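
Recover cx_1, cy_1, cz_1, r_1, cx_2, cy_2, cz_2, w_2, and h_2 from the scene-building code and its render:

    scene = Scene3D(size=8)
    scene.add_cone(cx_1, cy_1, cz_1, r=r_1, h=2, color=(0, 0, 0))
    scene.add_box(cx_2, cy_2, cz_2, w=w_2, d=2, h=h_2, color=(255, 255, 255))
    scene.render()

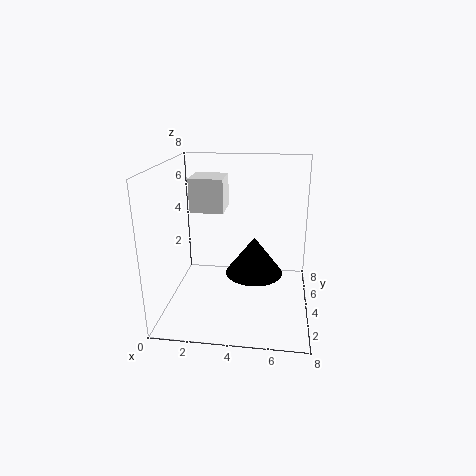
cx_1 = 5
cy_1 = 3
cz_1 = 2.5
r_1 = 1.5
cx_2 = 1
cy_2 = 5
cz_2 = 5
w_2 = 2
h_2 = 2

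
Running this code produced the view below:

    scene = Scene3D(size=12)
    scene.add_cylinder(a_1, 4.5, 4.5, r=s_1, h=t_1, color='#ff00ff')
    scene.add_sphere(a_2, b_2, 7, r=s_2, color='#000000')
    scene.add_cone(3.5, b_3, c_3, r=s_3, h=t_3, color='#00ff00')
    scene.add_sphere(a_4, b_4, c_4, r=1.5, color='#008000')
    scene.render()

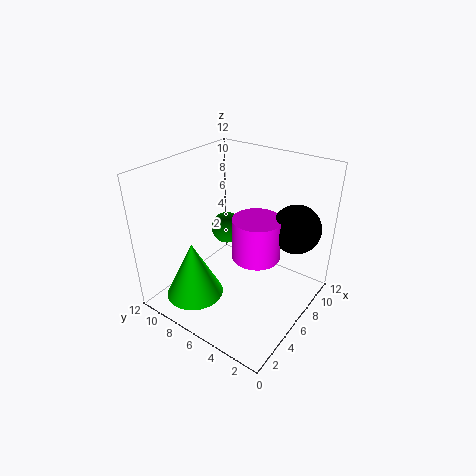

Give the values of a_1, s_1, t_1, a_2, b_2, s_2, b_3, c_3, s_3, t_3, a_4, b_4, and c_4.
a_1 = 6.5; s_1 = 2; t_1 = 3.5; a_2 = 8.5; b_2 = 2; s_2 = 2; b_3 = 9; c_3 = 0.5; s_3 = 2.5; t_3 = 5; a_4 = 9; b_4 = 9.5; c_4 = 4.5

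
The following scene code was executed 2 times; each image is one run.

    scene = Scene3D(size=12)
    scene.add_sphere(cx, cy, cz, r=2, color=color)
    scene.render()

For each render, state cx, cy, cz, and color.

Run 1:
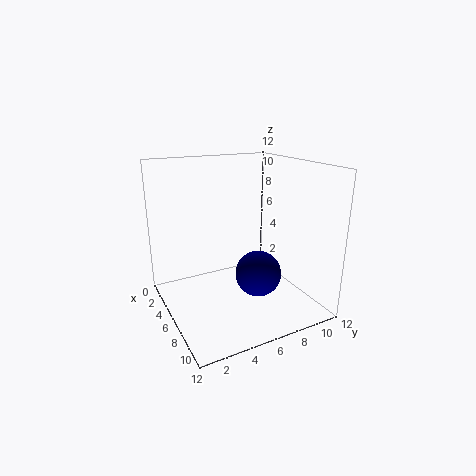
cx = 6.5
cy = 7.75
cz = 2.5
color = 'navy'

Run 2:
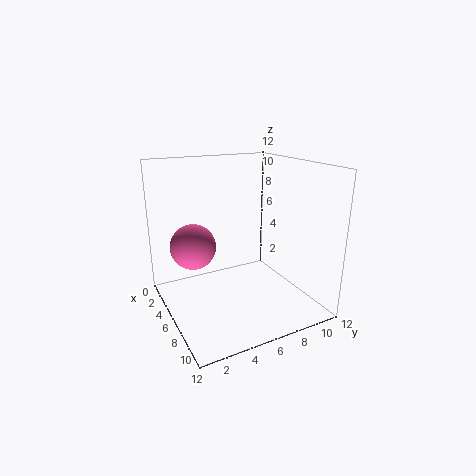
cx = 3.25
cy = 3
cz = 4.75
color = 'hotpink'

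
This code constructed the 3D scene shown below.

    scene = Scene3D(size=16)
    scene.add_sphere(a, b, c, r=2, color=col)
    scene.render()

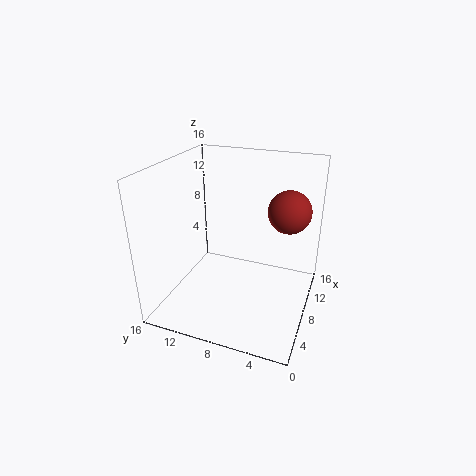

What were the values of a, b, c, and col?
a = 5.5, b = 2, c = 13, col = 'brown'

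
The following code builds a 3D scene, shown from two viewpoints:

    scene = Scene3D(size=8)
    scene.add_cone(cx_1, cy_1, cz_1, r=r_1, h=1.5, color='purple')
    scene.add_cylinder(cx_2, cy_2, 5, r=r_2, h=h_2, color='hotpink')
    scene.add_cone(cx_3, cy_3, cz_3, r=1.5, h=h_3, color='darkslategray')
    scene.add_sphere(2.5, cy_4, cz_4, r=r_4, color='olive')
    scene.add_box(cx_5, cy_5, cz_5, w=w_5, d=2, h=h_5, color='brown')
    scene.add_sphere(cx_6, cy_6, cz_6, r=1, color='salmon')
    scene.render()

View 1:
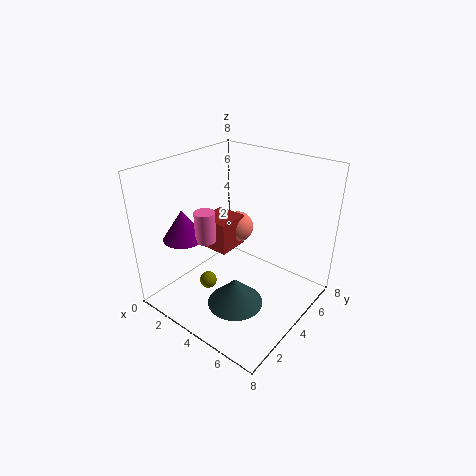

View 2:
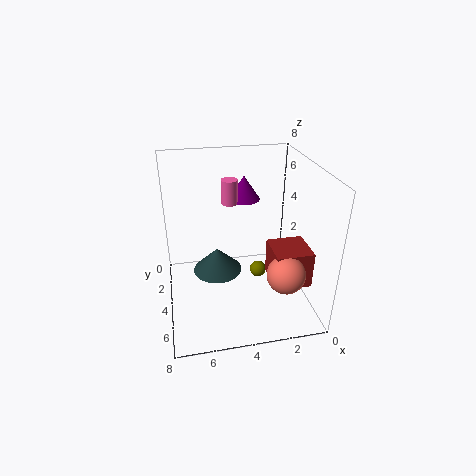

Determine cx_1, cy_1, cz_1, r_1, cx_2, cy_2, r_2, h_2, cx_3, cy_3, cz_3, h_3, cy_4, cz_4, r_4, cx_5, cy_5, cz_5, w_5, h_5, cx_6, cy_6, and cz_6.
cx_1 = 3, cy_1 = 1, cz_1 = 5, r_1 = 1, cx_2 = 4, cy_2 = 1.5, r_2 = 0.5, h_2 = 1.5, cx_3 = 5, cy_3 = 2.5, cz_3 = 1, h_3 = 1.5, cy_4 = 3, cz_4 = 1, r_4 = 0.5, cx_5 = 0.5, cy_5 = 4.5, cz_5 = 2, w_5 = 2, h_5 = 2, cx_6 = 2, cy_6 = 6.5, cz_6 = 3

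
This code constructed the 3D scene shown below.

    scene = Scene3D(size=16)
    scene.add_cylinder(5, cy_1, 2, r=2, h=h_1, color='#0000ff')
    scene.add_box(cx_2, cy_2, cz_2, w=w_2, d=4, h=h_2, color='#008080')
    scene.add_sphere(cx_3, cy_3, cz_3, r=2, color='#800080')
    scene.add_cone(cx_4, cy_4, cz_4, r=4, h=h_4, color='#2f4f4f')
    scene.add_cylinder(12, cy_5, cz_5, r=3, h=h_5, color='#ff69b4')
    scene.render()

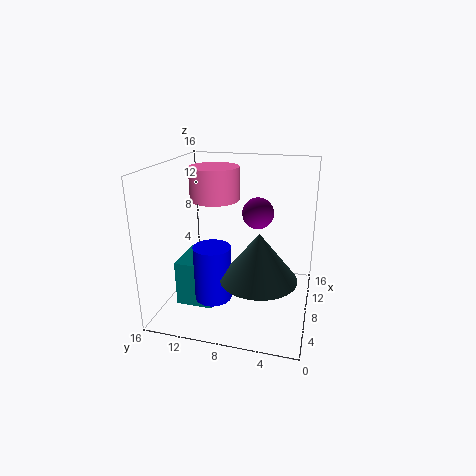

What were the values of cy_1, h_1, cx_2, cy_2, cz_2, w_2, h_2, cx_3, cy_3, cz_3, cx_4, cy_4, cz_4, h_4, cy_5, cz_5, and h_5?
cy_1 = 10
h_1 = 6
cx_2 = 4
cy_2 = 10
cz_2 = 1
w_2 = 5
h_2 = 5
cx_3 = 14
cy_3 = 7
cz_3 = 9
cx_4 = 5
cy_4 = 5
cz_4 = 5
h_4 = 5
cy_5 = 12
cz_5 = 11
h_5 = 4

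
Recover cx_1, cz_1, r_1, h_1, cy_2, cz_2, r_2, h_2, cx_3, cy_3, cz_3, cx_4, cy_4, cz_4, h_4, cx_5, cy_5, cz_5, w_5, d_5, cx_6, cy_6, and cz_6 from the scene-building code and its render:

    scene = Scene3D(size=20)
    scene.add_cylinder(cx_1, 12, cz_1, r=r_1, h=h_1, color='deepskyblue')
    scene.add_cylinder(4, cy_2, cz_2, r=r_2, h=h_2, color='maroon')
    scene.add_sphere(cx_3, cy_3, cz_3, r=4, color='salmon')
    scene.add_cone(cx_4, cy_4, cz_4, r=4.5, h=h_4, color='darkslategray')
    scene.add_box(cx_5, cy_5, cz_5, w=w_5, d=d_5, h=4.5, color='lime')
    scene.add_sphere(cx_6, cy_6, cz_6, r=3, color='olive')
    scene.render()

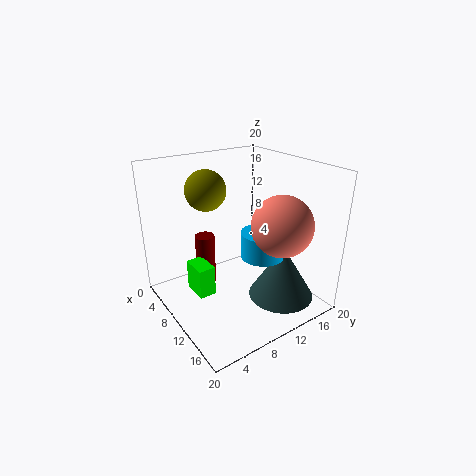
cx_1 = 13; cz_1 = 8; r_1 = 3; h_1 = 3.5; cy_2 = 8; cz_2 = 0.5; r_2 = 1.5; h_2 = 8; cx_3 = 15.5; cy_3 = 13; cz_3 = 13; cx_4 = 15; cy_4 = 14; cz_4 = 2; h_4 = 7.5; cx_5 = 4.5; cy_5 = 4.5; cz_5 = 1; w_5 = 4; d_5 = 2.5; cx_6 = 4; cy_6 = 8.5; cz_6 = 15.5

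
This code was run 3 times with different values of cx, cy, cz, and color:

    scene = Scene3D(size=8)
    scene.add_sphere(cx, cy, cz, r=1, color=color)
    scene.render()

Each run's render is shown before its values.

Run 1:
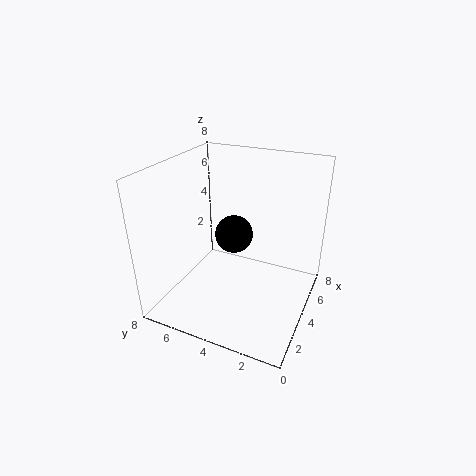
cx = 3.5; cy = 4; cz = 4.5; color = 'black'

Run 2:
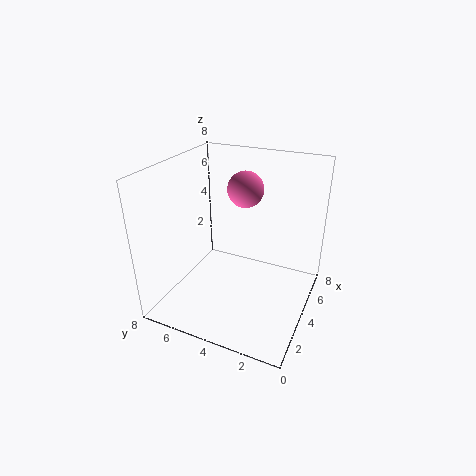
cx = 5; cy = 4; cz = 6.5; color = 'hotpink'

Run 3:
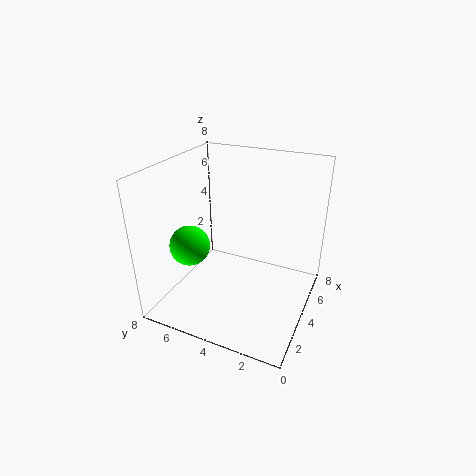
cx = 1.5; cy = 5.5; cz = 4.5; color = 'lime'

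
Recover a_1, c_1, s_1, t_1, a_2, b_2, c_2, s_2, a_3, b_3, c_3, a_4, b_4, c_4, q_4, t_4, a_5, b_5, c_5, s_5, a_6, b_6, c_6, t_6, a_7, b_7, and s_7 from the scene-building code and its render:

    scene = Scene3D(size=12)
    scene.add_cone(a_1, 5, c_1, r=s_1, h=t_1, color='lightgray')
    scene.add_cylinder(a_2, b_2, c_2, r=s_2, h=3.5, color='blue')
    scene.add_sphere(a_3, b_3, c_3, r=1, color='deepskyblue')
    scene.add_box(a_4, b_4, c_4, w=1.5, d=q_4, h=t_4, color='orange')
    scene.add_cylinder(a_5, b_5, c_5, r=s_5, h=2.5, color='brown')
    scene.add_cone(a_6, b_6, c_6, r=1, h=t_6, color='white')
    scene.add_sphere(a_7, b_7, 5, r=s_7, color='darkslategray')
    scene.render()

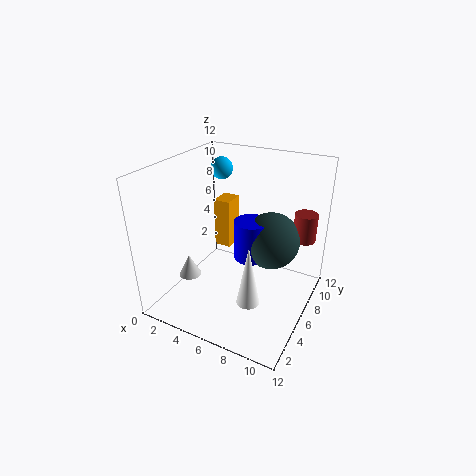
a_1 = 1.5; c_1 = 1.5; s_1 = 1; t_1 = 2; a_2 = 6.5; b_2 = 7.5; c_2 = 3.5; s_2 = 1.5; a_3 = 2.5; b_3 = 9.5; c_3 = 10.5; a_4 = 2.5; b_4 = 8; c_4 = 3.5; q_4 = 2; t_4 = 4.5; a_5 = 10.5; b_5 = 10; c_5 = 5; s_5 = 1; a_6 = 7.5; b_6 = 5; c_6 = 0.5; t_6 = 5.5; a_7 = 8; b_7 = 8.5; s_7 = 2.5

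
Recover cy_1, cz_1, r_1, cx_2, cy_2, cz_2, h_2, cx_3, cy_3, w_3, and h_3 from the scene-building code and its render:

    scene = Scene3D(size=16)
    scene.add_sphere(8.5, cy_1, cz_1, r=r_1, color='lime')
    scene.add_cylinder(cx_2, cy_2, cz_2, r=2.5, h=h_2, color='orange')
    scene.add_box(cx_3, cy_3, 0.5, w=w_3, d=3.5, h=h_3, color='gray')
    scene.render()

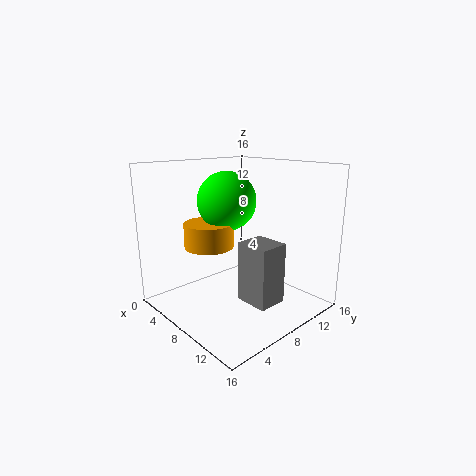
cy_1 = 6, cz_1 = 12.5, r_1 = 3, cx_2 = 8, cy_2 = 4, cz_2 = 8, h_2 = 2.5, cx_3 = 8, cy_3 = 8, w_3 = 4, h_3 = 7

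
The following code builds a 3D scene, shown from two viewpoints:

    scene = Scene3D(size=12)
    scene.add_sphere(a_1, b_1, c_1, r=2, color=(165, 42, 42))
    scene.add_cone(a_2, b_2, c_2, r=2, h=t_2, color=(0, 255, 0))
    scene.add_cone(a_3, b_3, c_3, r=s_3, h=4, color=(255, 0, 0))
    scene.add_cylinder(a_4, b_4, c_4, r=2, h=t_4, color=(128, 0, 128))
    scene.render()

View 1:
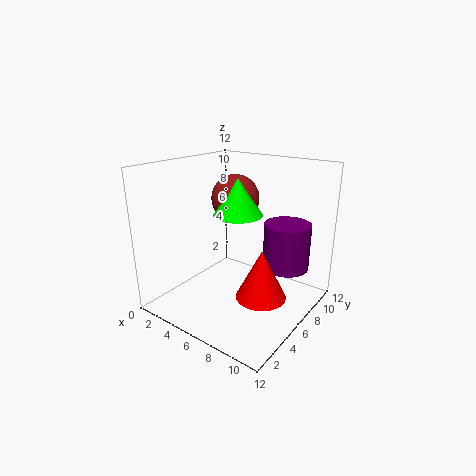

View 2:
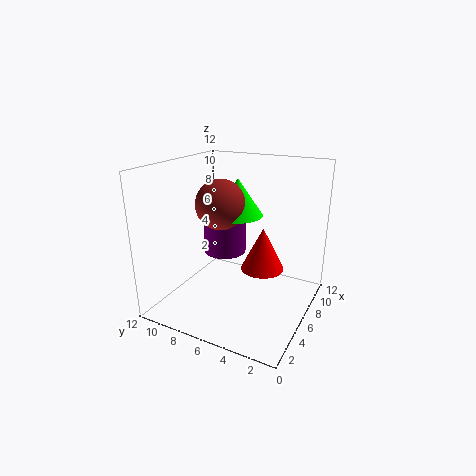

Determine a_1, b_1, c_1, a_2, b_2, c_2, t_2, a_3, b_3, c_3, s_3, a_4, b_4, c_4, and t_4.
a_1 = 5; b_1 = 7; c_1 = 9; a_2 = 6; b_2 = 6; c_2 = 8; t_2 = 3; a_3 = 9; b_3 = 5; c_3 = 2; s_3 = 2; a_4 = 9; b_4 = 9; c_4 = 3; t_4 = 4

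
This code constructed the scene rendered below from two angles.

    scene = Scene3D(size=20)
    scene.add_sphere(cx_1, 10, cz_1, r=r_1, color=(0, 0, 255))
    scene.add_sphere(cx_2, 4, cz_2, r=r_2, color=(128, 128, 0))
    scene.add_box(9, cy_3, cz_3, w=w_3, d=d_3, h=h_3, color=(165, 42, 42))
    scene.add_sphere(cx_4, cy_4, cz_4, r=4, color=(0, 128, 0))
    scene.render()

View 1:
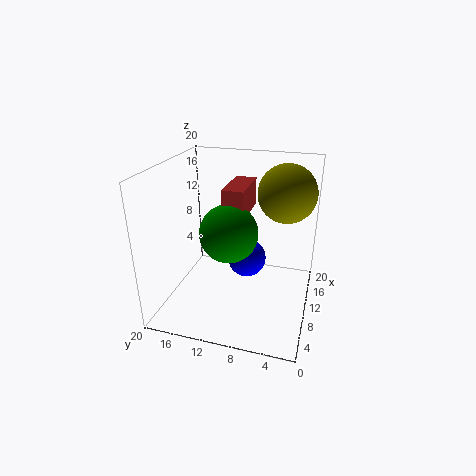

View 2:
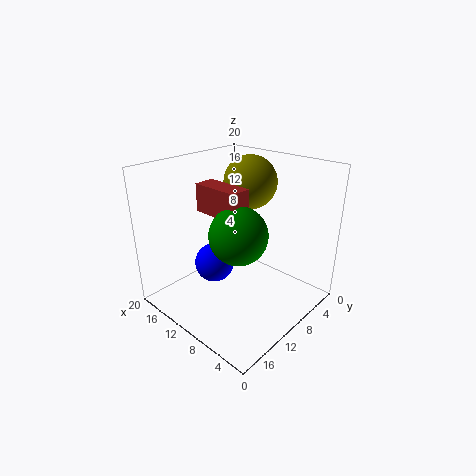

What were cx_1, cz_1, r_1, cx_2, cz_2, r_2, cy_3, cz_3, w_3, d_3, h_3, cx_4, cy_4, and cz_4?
cx_1 = 15; cz_1 = 4; r_1 = 3; cx_2 = 13; cz_2 = 16; r_2 = 4; cy_3 = 9; cz_3 = 13; w_3 = 7; d_3 = 3; h_3 = 4; cx_4 = 9; cy_4 = 11; cz_4 = 11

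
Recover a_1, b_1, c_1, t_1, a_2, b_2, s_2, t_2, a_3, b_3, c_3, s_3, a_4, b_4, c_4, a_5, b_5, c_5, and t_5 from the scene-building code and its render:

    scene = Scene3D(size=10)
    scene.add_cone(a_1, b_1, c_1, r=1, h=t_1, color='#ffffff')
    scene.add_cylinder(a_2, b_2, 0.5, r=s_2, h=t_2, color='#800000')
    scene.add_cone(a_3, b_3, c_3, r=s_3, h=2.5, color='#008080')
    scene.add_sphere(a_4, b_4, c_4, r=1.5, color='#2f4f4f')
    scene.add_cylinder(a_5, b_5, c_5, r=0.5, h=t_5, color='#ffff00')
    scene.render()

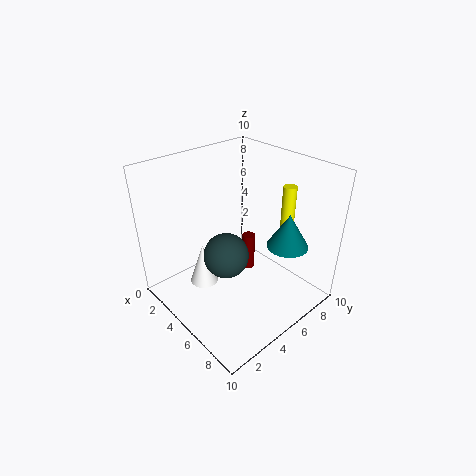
a_1 = 3.5; b_1 = 3; c_1 = 1.5; t_1 = 3; a_2 = 3.5; b_2 = 7.5; s_2 = 0.5; t_2 = 3; a_3 = 7; b_3 = 8; c_3 = 4; s_3 = 1.5; a_4 = 5.5; b_4 = 3.5; c_4 = 4.5; a_5 = 6; b_5 = 9; c_5 = 4; t_5 = 4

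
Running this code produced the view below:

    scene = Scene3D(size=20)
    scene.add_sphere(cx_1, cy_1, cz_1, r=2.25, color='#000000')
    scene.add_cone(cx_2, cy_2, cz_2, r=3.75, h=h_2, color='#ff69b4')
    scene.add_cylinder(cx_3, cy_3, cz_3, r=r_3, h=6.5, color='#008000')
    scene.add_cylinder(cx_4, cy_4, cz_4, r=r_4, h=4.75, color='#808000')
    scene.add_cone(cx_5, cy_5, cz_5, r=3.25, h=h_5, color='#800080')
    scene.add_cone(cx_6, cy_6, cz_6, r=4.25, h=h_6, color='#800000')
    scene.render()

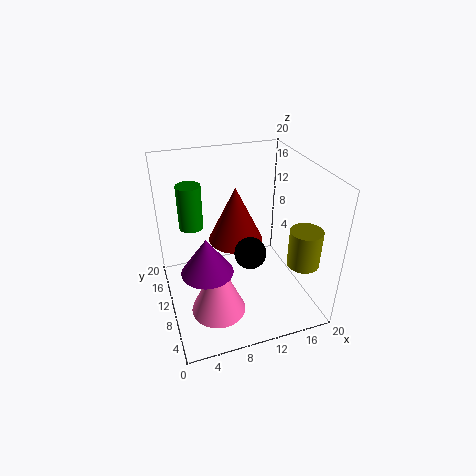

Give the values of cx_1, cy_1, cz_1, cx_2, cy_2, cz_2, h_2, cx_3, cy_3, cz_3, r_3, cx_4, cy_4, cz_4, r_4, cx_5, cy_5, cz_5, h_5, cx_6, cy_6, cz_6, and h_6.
cx_1 = 11.5
cy_1 = 9
cz_1 = 7.75
cx_2 = 6
cy_2 = 6.75
cz_2 = 1
h_2 = 8.75
cx_3 = 4.5
cy_3 = 15
cz_3 = 10
r_3 = 1.75
cx_4 = 16
cy_4 = 2.5
cz_4 = 9.5
r_4 = 2
cx_5 = 4.5
cy_5 = 5.75
cz_5 = 8.75
h_5 = 4.75
cx_6 = 11.5
cy_6 = 15.5
cz_6 = 6.25
h_6 = 8.75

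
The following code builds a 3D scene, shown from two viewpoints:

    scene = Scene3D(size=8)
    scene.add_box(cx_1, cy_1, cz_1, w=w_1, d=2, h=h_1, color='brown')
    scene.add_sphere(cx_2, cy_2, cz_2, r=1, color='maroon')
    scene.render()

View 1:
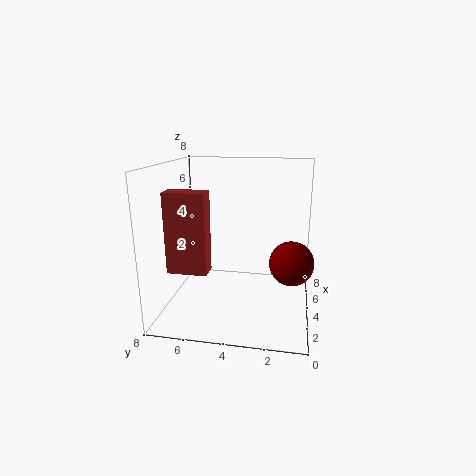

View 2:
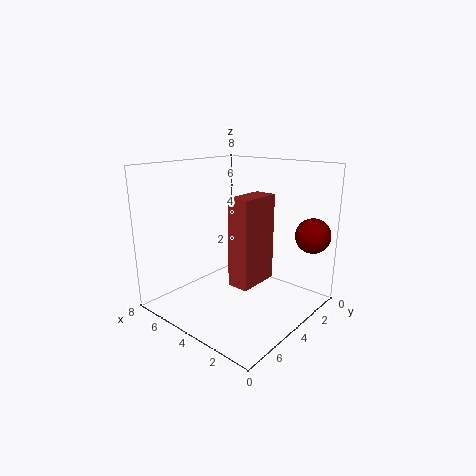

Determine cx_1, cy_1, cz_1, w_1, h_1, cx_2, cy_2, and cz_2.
cx_1 = 1; cy_1 = 5; cz_1 = 3; w_1 = 1; h_1 = 4; cx_2 = 1; cy_2 = 1; cz_2 = 4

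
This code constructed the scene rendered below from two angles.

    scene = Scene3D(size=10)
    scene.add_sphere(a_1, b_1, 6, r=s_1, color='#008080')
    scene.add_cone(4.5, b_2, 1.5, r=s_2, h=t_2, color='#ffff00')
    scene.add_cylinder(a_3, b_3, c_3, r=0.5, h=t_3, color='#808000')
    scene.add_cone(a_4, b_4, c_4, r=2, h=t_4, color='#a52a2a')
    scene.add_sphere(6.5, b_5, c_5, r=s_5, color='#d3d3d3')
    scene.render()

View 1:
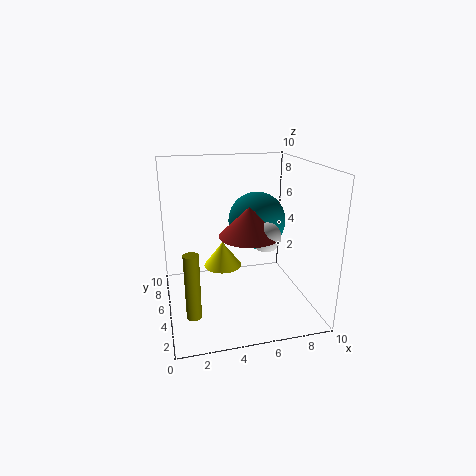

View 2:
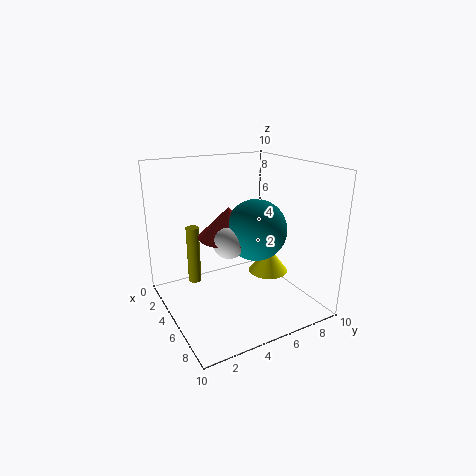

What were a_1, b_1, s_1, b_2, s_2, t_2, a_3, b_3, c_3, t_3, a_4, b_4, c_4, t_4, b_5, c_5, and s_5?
a_1 = 6.5; b_1 = 5.5; s_1 = 2; b_2 = 8; s_2 = 1.5; t_2 = 2; a_3 = 1.5; b_3 = 3; c_3 = 0.5; t_3 = 4.5; a_4 = 5.5; b_4 = 4; c_4 = 5.5; t_4 = 2; b_5 = 3.5; c_5 = 5.5; s_5 = 1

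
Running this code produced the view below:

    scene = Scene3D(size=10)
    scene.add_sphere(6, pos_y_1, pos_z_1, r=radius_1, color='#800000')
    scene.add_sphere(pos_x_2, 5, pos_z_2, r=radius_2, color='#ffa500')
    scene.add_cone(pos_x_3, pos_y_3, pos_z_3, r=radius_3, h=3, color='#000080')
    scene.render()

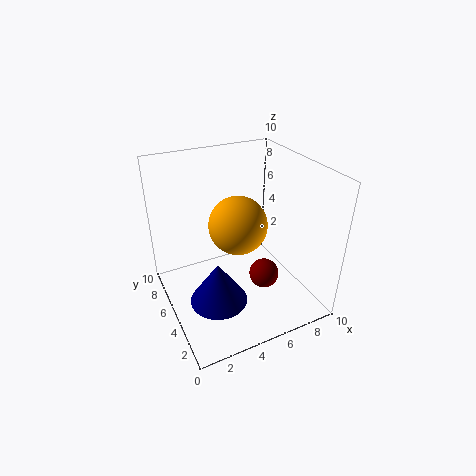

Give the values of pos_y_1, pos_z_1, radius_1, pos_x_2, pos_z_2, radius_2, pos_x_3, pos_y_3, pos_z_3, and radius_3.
pos_y_1 = 3
pos_z_1 = 3
radius_1 = 1
pos_x_2 = 5
pos_z_2 = 6
radius_2 = 2
pos_x_3 = 3
pos_y_3 = 4
pos_z_3 = 1
radius_3 = 2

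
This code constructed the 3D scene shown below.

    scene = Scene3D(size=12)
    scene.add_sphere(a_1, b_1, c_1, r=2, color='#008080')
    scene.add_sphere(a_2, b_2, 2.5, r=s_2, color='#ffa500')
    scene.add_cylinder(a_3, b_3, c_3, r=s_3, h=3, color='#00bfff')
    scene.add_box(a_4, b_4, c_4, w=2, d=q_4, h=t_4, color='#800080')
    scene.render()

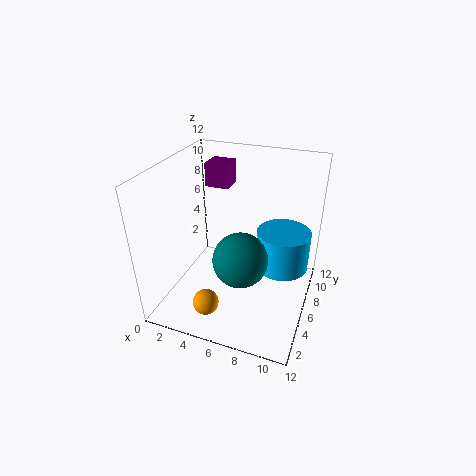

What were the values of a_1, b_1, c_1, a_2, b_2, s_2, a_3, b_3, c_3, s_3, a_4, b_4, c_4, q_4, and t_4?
a_1 = 7.5, b_1 = 2.5, c_1 = 6.5, a_2 = 5, b_2 = 1.5, s_2 = 1, a_3 = 10, b_3 = 5, c_3 = 5, s_3 = 2, a_4 = 2.5, b_4 = 7.5, c_4 = 9.5, q_4 = 2, t_4 = 2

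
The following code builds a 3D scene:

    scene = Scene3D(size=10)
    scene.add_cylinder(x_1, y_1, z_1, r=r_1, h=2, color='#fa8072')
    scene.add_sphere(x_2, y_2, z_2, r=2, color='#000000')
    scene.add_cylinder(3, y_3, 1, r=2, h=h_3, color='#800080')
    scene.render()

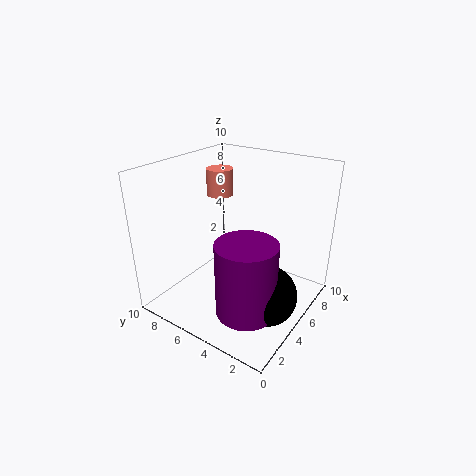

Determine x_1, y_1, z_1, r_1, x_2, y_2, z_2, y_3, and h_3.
x_1 = 7, y_1 = 8, z_1 = 7, r_1 = 1, x_2 = 4, y_2 = 2, z_2 = 2, y_3 = 3, h_3 = 5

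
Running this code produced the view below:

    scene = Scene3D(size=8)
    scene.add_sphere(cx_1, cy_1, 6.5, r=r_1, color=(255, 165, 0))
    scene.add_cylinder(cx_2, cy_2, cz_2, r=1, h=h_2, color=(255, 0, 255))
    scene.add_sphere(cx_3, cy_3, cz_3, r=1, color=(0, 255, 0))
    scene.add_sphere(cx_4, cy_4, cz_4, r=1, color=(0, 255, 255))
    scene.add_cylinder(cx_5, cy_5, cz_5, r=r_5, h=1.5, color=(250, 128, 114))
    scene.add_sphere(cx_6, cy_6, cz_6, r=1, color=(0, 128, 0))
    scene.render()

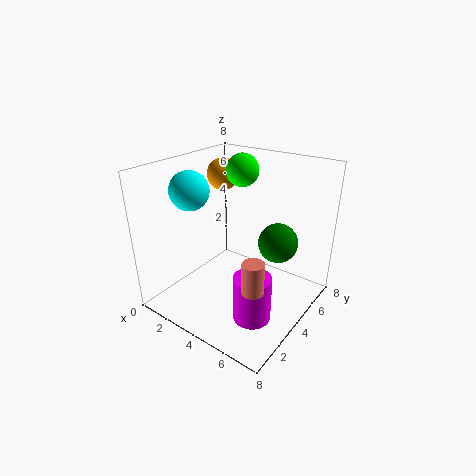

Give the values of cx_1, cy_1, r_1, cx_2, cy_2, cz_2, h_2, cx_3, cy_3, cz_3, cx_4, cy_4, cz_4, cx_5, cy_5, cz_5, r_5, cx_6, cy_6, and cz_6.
cx_1 = 1
cy_1 = 6.5
r_1 = 1
cx_2 = 6
cy_2 = 2.5
cz_2 = 0.5
h_2 = 2.5
cx_3 = 2.5
cy_3 = 6.5
cz_3 = 7
cx_4 = 2.5
cy_4 = 2
cz_4 = 7
cx_5 = 7
cy_5 = 1
cz_5 = 3.5
r_5 = 0.5
cx_6 = 6.5
cy_6 = 4
cz_6 = 4.5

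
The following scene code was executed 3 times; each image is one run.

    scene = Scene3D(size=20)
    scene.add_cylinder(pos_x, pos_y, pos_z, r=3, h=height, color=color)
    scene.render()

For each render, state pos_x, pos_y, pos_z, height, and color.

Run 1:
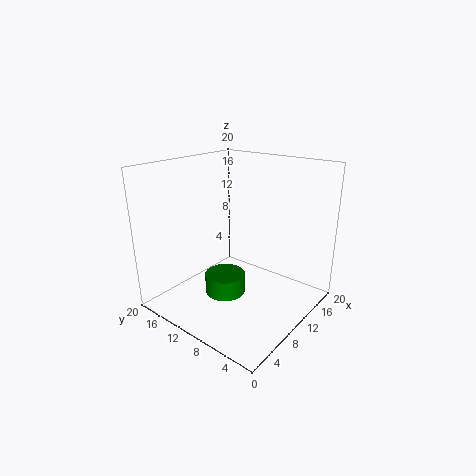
pos_x = 10, pos_y = 12.5, pos_z = 0.5, height = 3, color = 'green'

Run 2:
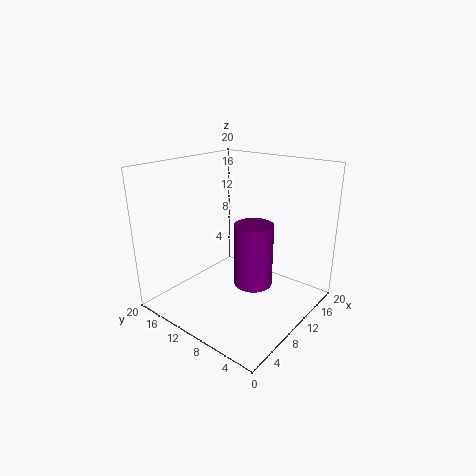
pos_x = 14.5, pos_y = 10.5, pos_z = 0.5, height = 10, color = 'purple'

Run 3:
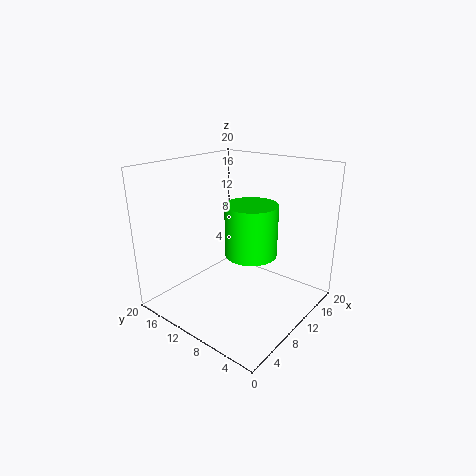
pos_x = 5.5, pos_y = 4.5, pos_z = 11, height = 6, color = 'lime'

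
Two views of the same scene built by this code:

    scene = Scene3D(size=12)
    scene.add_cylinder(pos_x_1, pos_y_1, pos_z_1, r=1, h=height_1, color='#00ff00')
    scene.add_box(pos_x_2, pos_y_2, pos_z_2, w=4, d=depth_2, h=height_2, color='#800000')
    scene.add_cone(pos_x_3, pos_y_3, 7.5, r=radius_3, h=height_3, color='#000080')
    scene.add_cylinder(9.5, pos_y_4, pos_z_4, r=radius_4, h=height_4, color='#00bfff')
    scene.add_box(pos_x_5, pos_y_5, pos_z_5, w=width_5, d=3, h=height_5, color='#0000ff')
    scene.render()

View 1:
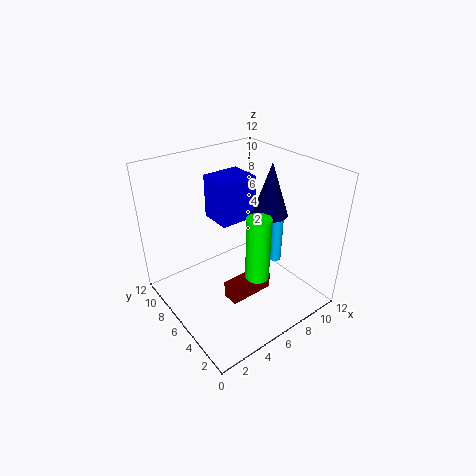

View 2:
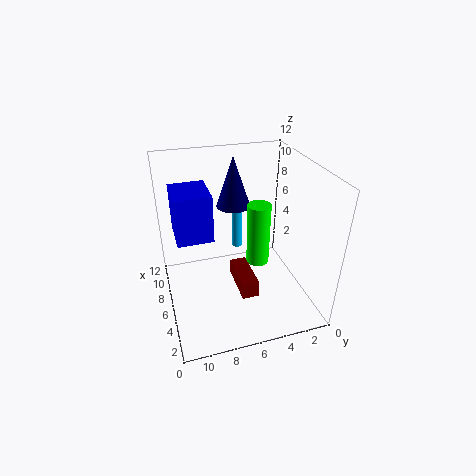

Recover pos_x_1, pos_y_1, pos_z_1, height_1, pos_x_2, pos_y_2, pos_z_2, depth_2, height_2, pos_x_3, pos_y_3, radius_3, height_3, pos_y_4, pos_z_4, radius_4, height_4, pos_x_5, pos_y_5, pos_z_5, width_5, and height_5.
pos_x_1 = 6.5
pos_y_1 = 4
pos_z_1 = 3
height_1 = 5.5
pos_x_2 = 4.5
pos_y_2 = 4.5
pos_z_2 = 0.5
depth_2 = 1.5
height_2 = 1.5
pos_x_3 = 9
pos_y_3 = 5.5
radius_3 = 1.5
height_3 = 4.5
pos_y_4 = 5
pos_z_4 = 3
radius_4 = 0.5
height_4 = 5.5
pos_x_5 = 6
pos_y_5 = 8
pos_z_5 = 6
width_5 = 3.5
height_5 = 4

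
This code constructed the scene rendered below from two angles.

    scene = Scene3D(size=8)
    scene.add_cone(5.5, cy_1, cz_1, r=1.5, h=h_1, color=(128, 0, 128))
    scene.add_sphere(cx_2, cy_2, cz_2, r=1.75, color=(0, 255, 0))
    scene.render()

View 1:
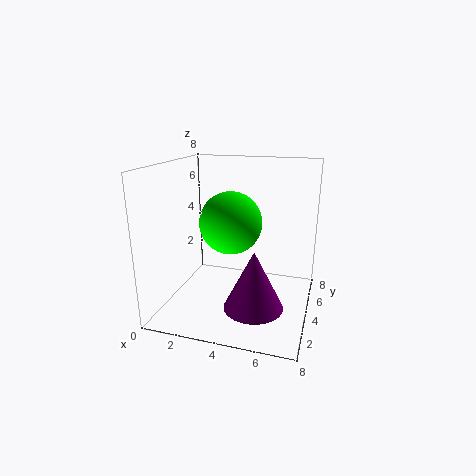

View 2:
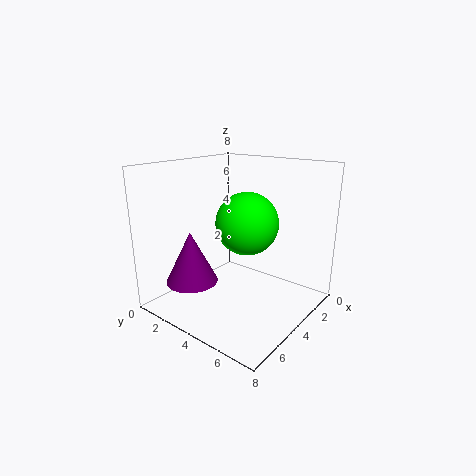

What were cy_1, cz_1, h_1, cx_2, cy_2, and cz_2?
cy_1 = 1.75, cz_1 = 1.25, h_1 = 3, cx_2 = 3.5, cy_2 = 4.25, cz_2 = 4.75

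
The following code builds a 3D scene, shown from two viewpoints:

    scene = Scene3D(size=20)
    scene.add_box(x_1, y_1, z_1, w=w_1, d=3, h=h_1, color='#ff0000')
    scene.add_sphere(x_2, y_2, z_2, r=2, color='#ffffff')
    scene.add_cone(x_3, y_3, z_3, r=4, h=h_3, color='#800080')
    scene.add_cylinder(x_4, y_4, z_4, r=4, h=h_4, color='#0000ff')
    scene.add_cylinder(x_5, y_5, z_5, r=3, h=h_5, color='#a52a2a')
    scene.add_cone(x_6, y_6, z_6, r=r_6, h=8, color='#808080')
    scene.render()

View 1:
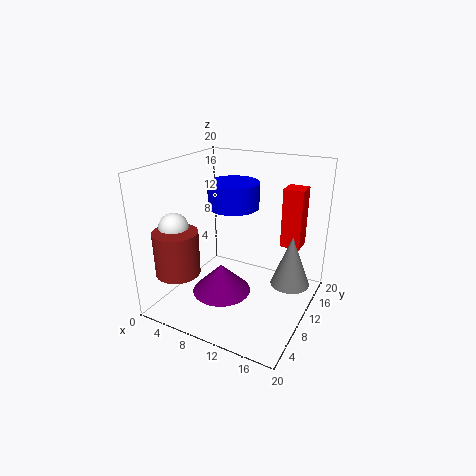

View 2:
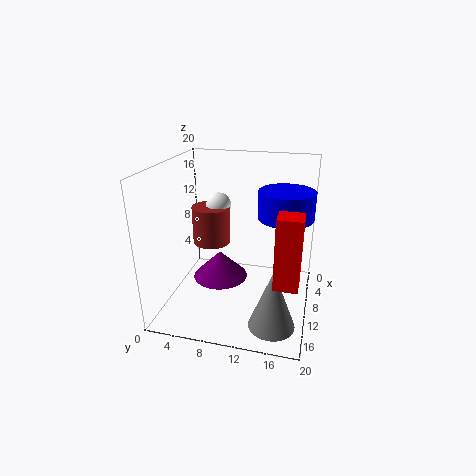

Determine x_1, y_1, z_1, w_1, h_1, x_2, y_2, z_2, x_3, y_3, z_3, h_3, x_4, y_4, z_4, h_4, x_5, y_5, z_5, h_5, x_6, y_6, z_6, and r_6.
x_1 = 14
y_1 = 16
z_1 = 7
w_1 = 3
h_1 = 9
x_2 = 3
y_2 = 5
z_2 = 12
x_3 = 9
y_3 = 7
z_3 = 3
h_3 = 4
x_4 = 6
y_4 = 16
z_4 = 12
h_4 = 4
x_5 = 4
y_5 = 4
z_5 = 6
h_5 = 6
x_6 = 16
y_6 = 16
z_6 = 1
r_6 = 3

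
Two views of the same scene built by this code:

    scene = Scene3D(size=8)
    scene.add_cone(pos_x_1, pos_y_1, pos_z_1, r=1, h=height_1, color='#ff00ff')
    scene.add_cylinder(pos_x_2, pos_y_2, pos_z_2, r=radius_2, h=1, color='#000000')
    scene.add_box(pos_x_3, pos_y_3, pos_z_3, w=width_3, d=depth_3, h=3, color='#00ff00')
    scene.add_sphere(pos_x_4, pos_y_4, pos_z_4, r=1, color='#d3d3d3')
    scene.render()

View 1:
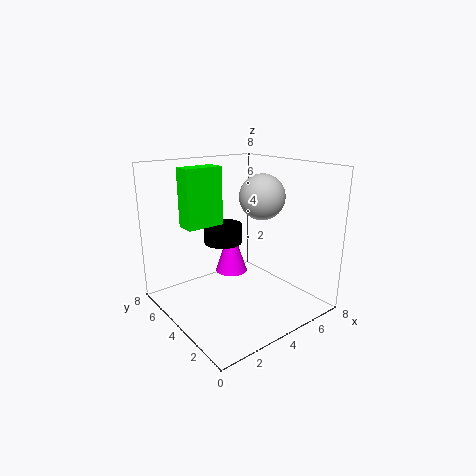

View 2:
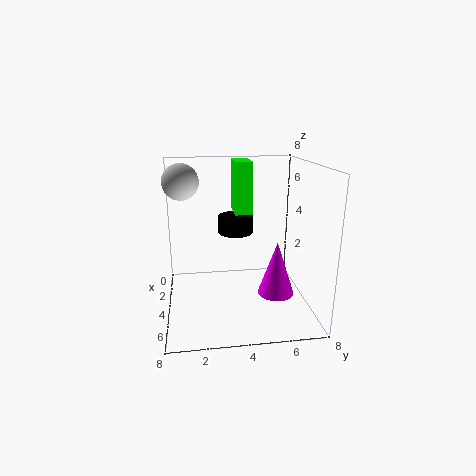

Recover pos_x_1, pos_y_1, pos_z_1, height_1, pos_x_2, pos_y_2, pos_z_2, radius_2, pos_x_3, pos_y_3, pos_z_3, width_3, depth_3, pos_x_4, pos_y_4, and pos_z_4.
pos_x_1 = 5
pos_y_1 = 6
pos_z_1 = 1
height_1 = 3
pos_x_2 = 3
pos_y_2 = 4
pos_z_2 = 4
radius_2 = 1
pos_x_3 = 1
pos_y_3 = 4
pos_z_3 = 5
width_3 = 2
depth_3 = 1
pos_x_4 = 3
pos_y_4 = 1
pos_z_4 = 7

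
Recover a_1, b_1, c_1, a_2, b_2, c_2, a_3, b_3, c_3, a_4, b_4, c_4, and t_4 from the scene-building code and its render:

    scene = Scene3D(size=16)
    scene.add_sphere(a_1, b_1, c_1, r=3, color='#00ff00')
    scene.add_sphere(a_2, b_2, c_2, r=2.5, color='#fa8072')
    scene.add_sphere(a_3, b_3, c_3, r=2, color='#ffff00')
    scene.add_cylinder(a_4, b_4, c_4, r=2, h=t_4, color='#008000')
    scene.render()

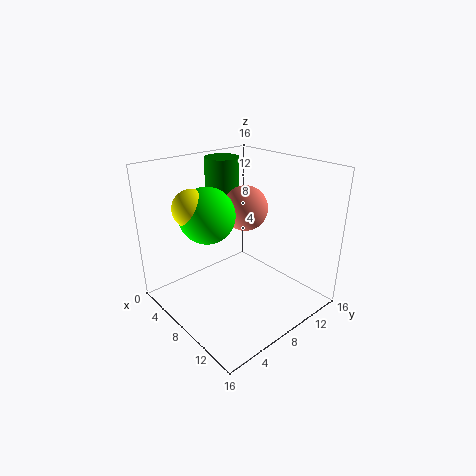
a_1 = 6.5, b_1 = 5, c_1 = 11, a_2 = 7.5, b_2 = 9.5, c_2 = 11, a_3 = 6, b_3 = 3.5, c_3 = 12, a_4 = 3.5, b_4 = 9.5, c_4 = 9, t_4 = 7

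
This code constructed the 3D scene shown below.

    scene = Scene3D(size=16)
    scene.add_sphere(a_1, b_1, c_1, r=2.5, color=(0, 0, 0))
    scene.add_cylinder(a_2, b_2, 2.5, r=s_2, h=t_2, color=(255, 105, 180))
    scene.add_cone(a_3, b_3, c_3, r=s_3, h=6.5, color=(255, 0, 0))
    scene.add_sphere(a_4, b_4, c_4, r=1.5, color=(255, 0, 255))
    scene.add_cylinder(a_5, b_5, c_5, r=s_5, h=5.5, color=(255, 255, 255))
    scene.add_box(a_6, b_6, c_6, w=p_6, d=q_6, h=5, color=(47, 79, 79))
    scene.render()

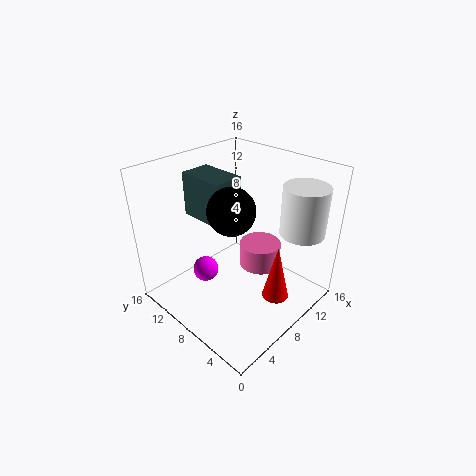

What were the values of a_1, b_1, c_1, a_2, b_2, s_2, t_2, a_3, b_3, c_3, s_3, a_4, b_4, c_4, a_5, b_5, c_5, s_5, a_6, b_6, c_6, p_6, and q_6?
a_1 = 6.5, b_1 = 7.5, c_1 = 12, a_2 = 12, b_2 = 8, s_2 = 2.5, t_2 = 3, a_3 = 9.5, b_3 = 3.5, c_3 = 1.5, s_3 = 1.5, a_4 = 6, b_4 = 11.5, c_4 = 3, a_5 = 13, b_5 = 3, c_5 = 8.5, s_5 = 2.5, a_6 = 6, b_6 = 9, c_6 = 9.5, p_6 = 3.5, q_6 = 5.5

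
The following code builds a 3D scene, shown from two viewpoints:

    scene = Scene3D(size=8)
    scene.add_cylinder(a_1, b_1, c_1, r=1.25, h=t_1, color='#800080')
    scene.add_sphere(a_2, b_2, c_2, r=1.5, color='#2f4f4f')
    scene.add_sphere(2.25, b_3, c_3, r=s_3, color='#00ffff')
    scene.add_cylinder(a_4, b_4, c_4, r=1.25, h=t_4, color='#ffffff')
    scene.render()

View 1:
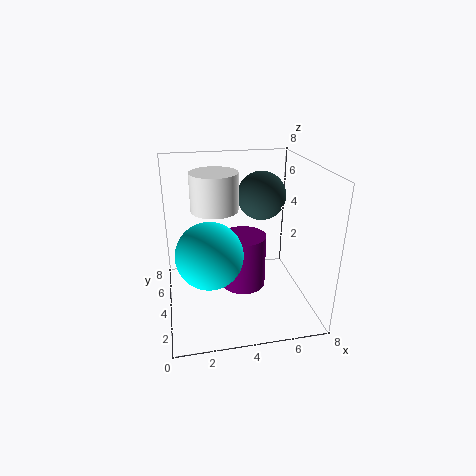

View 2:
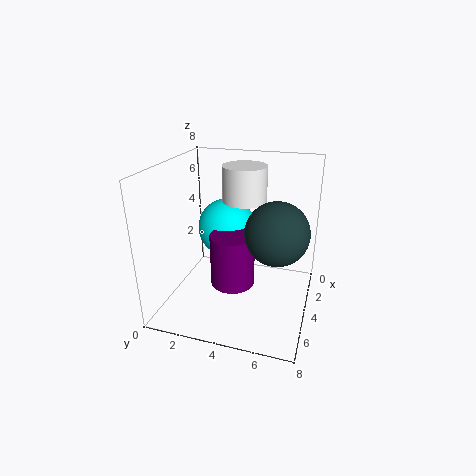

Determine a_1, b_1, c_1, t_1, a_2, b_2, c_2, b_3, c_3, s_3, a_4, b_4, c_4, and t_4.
a_1 = 4.25
b_1 = 3.75
c_1 = 1.25
t_1 = 3
a_2 = 6
b_2 = 6.5
c_2 = 5.5
b_3 = 2.75
c_3 = 3.75
s_3 = 1.75
a_4 = 2.75
b_4 = 4
c_4 = 5.75
t_4 = 2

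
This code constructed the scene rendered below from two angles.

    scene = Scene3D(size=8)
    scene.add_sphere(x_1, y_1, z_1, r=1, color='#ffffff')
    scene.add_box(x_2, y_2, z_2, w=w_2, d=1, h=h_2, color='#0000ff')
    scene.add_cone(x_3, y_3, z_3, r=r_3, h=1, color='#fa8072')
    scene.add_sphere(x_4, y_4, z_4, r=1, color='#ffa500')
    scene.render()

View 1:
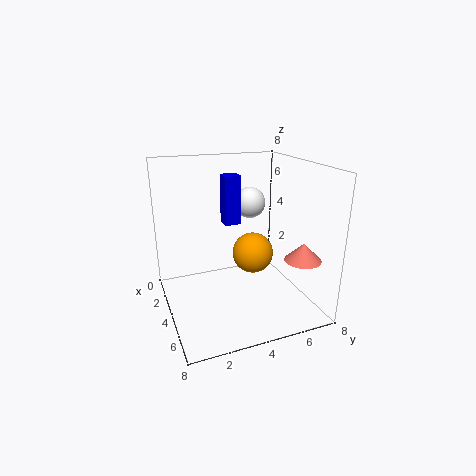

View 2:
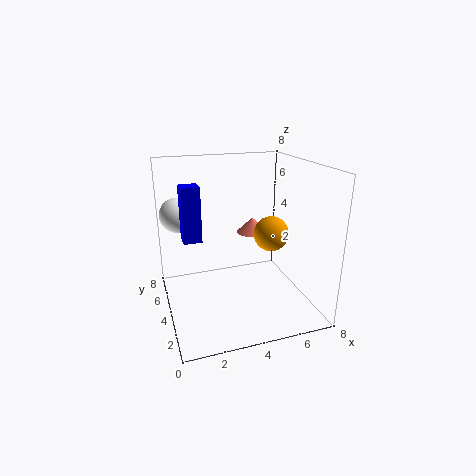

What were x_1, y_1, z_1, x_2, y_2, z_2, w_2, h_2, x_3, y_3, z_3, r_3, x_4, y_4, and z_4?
x_1 = 1; y_1 = 6; z_1 = 5; x_2 = 1; y_2 = 4; z_2 = 4; w_2 = 1; h_2 = 3; x_3 = 6; y_3 = 7; z_3 = 3; r_3 = 1; x_4 = 6; y_4 = 4; z_4 = 4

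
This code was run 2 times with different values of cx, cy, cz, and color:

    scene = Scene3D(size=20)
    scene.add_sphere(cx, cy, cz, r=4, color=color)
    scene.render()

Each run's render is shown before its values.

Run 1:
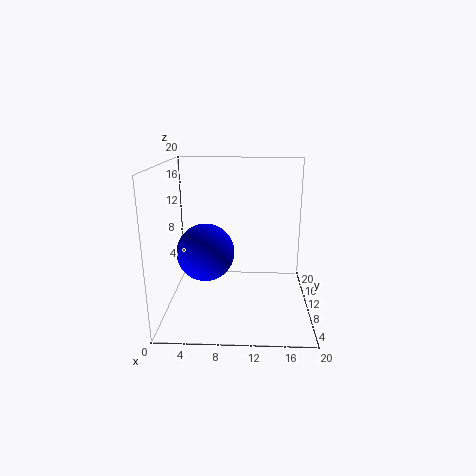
cx = 5.5, cy = 9.5, cz = 8, color = 'blue'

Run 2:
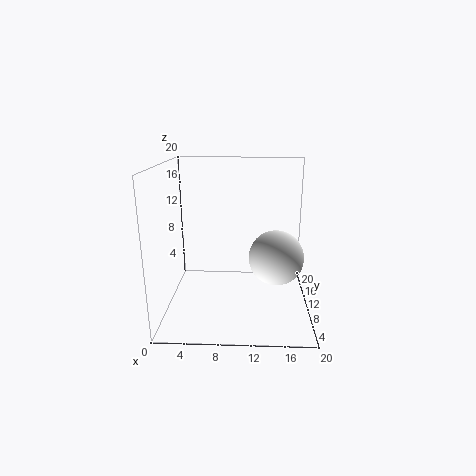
cx = 15.5, cy = 11.5, cz = 6.5, color = 'white'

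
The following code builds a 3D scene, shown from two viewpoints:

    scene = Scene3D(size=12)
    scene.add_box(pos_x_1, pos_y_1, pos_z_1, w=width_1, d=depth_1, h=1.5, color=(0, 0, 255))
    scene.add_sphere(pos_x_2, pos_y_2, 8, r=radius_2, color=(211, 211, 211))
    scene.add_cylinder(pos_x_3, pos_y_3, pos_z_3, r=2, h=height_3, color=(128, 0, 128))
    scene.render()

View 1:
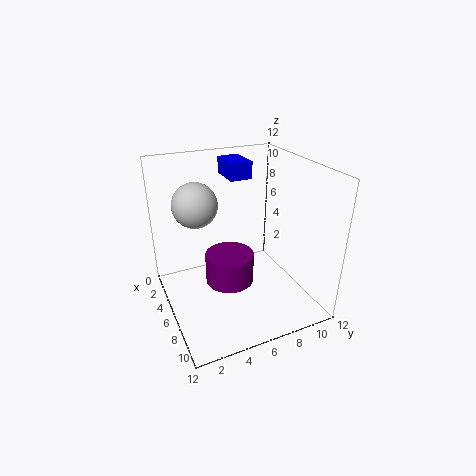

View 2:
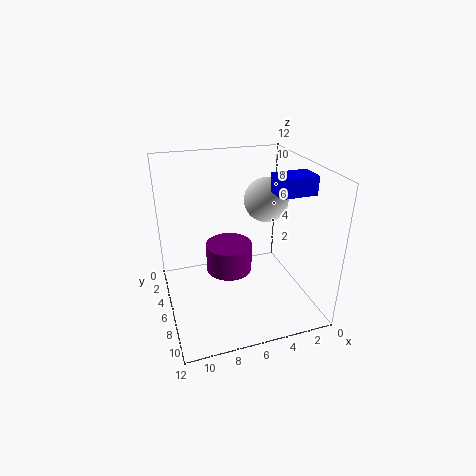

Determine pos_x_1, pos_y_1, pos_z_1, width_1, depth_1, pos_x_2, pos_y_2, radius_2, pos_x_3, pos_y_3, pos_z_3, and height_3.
pos_x_1 = 0.5; pos_y_1 = 6.5; pos_z_1 = 10; width_1 = 3; depth_1 = 2; pos_x_2 = 2.5; pos_y_2 = 3.5; radius_2 = 2; pos_x_3 = 6.5; pos_y_3 = 5; pos_z_3 = 2.5; height_3 = 2.5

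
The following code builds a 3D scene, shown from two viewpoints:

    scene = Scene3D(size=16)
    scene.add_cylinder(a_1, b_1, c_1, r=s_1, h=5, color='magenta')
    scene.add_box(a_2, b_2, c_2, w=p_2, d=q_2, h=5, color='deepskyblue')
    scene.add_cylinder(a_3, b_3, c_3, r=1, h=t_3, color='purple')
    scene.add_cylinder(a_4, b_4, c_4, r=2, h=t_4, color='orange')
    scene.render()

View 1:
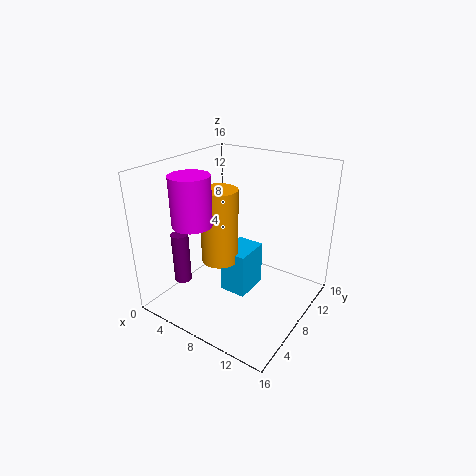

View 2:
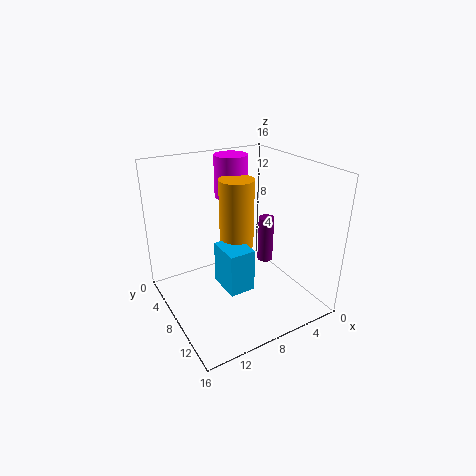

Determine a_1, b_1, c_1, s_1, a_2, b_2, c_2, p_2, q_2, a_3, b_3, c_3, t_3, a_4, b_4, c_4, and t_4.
a_1 = 6
b_1 = 3
c_1 = 11
s_1 = 2
a_2 = 7
b_2 = 6
c_2 = 2
p_2 = 3
q_2 = 4
a_3 = 2
b_3 = 5
c_3 = 2
t_3 = 6
a_4 = 7
b_4 = 6
c_4 = 6
t_4 = 8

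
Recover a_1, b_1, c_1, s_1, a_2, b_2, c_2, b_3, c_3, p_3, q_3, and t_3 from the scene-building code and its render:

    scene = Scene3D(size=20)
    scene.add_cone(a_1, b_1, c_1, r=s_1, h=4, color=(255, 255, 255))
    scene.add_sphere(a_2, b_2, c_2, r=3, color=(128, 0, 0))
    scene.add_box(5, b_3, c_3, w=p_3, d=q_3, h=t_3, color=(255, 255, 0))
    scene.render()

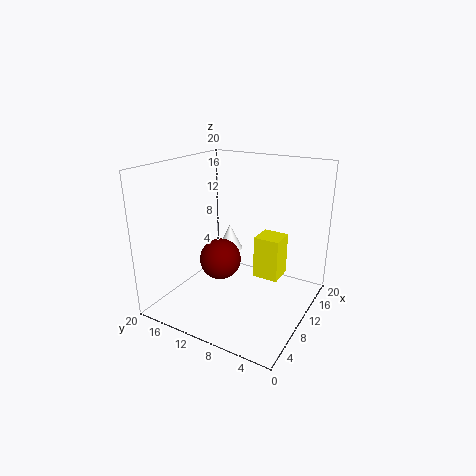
a_1 = 16
b_1 = 15
c_1 = 5
s_1 = 2
a_2 = 10
b_2 = 13
c_2 = 6
b_3 = 2
c_3 = 8
p_3 = 3
q_3 = 3
t_3 = 5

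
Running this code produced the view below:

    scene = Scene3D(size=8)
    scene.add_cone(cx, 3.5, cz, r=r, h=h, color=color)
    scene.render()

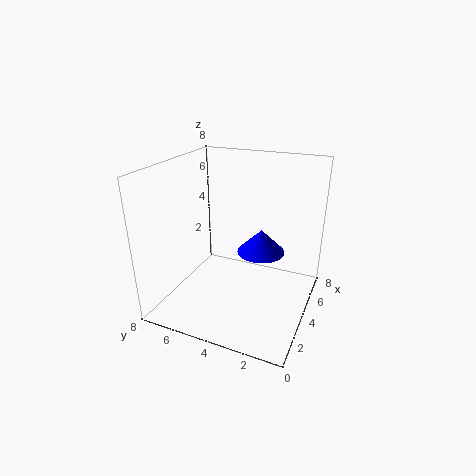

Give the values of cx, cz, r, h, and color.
cx = 6.5, cz = 2, r = 1.5, h = 1.5, color = 'blue'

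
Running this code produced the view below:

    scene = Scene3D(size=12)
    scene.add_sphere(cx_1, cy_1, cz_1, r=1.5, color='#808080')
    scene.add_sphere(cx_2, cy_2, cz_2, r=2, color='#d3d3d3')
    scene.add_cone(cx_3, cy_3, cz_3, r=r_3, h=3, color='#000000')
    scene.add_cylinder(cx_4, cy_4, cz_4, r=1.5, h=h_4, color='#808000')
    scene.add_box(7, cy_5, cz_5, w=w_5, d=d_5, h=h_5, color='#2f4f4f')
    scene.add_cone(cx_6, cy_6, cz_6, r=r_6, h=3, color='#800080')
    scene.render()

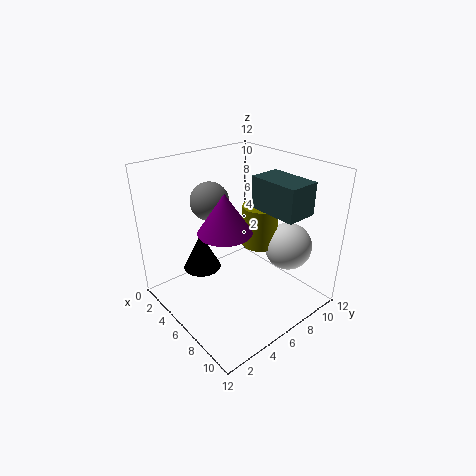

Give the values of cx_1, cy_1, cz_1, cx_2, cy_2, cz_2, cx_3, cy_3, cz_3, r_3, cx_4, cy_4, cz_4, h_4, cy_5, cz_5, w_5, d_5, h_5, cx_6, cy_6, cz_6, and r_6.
cx_1 = 5; cy_1 = 4; cz_1 = 9.5; cx_2 = 8.5; cy_2 = 9.5; cz_2 = 5; cx_3 = 5; cy_3 = 3; cz_3 = 4; r_3 = 1.5; cx_4 = 6.5; cy_4 = 8; cz_4 = 5; h_4 = 3.5; cy_5 = 6.5; cz_5 = 9; w_5 = 4; d_5 = 2.5; h_5 = 2.5; cx_6 = 7.5; cy_6 = 3.5; cz_6 = 8; r_6 = 2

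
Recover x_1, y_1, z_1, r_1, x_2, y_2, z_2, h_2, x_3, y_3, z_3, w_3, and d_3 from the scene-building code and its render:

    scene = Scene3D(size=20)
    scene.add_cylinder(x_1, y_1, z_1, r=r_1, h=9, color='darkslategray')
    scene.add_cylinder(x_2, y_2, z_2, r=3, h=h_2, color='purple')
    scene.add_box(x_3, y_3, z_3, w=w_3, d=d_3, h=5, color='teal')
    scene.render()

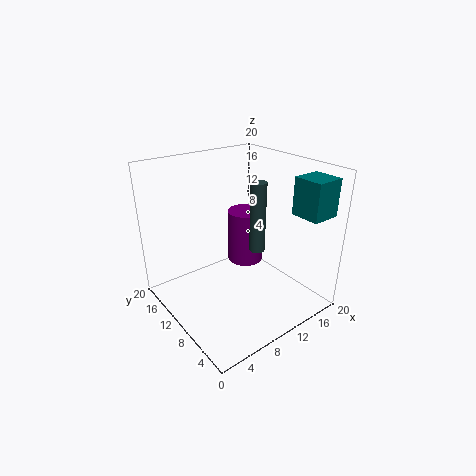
x_1 = 10, y_1 = 6, z_1 = 10, r_1 = 1, x_2 = 17, y_2 = 17, z_2 = 1, h_2 = 9, x_3 = 15, y_3 = 1, z_3 = 14, w_3 = 4, d_3 = 4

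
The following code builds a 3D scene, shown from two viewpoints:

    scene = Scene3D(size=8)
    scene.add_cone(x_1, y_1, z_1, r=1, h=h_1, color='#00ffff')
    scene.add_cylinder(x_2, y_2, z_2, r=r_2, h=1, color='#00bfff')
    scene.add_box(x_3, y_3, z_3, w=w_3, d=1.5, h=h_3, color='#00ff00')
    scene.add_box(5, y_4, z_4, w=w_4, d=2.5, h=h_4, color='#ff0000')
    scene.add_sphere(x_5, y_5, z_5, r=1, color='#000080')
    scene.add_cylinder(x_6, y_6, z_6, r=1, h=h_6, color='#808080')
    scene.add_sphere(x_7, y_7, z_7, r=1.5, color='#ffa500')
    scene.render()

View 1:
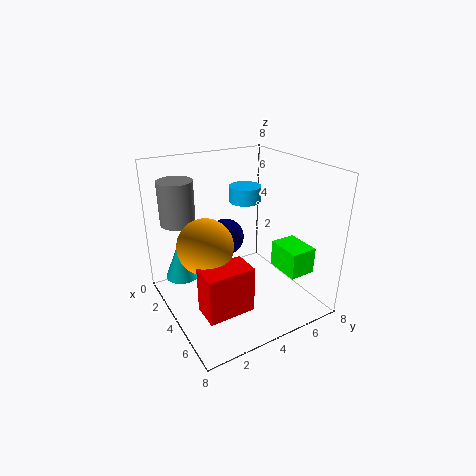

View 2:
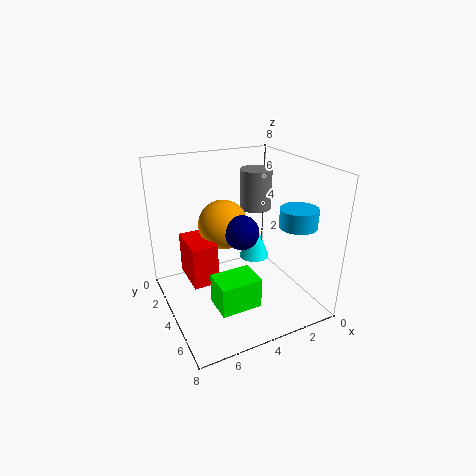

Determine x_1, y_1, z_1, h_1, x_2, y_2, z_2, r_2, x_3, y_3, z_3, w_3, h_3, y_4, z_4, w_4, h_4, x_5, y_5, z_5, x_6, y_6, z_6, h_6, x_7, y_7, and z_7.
x_1 = 1.5, y_1 = 1.5, z_1 = 1, h_1 = 2.5, x_2 = 1.5, y_2 = 6, z_2 = 5, r_2 = 1, x_3 = 4.5, y_3 = 6, z_3 = 2, w_3 = 2, h_3 = 1.5, y_4 = 1, z_4 = 1, w_4 = 1.5, h_4 = 2.5, x_5 = 3.5, y_5 = 3.5, z_5 = 4, x_6 = 1.5, y_6 = 1.5, z_6 = 4.5, h_6 = 2.5, x_7 = 4, y_7 = 2, z_7 = 4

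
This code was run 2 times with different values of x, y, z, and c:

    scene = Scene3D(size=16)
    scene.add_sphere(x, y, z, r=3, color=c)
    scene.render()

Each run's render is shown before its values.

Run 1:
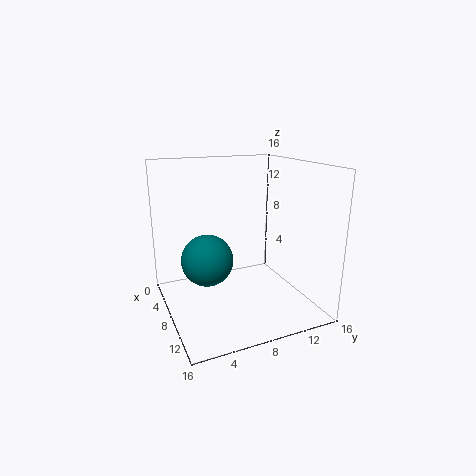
x = 6, y = 5, z = 5, c = 'teal'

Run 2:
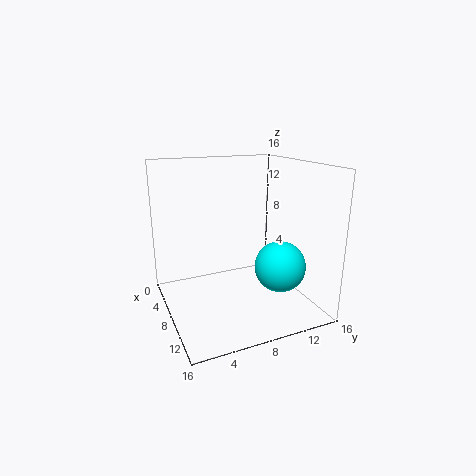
x = 9, y = 13, z = 4, c = 'cyan'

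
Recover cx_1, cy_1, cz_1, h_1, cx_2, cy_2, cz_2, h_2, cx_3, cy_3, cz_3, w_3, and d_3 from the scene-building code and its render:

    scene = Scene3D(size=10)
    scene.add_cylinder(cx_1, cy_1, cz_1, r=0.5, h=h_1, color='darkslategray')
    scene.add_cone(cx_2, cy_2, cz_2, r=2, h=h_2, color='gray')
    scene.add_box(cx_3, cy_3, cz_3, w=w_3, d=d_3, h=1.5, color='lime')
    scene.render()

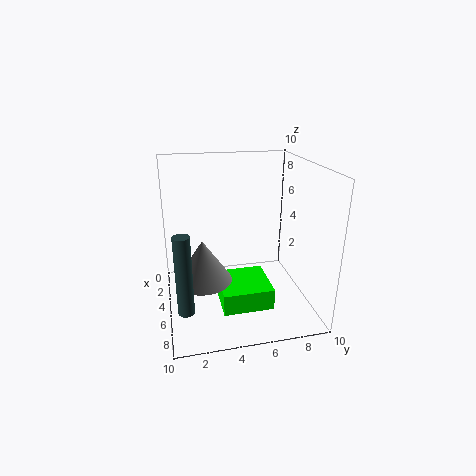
cx_1 = 8.5, cy_1 = 1, cz_1 = 2, h_1 = 5, cx_2 = 5, cy_2 = 2.5, cz_2 = 2, h_2 = 3, cx_3 = 4, cy_3 = 3.5, cz_3 = 0.5, w_3 = 3.5, d_3 = 3.5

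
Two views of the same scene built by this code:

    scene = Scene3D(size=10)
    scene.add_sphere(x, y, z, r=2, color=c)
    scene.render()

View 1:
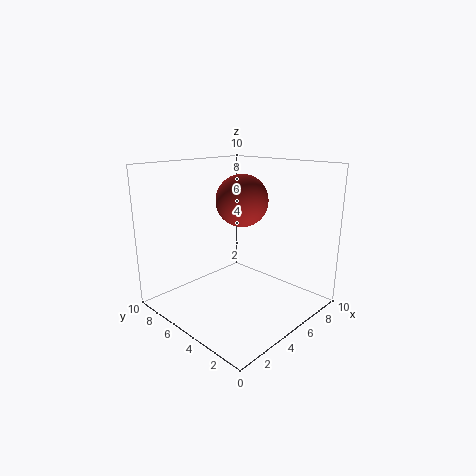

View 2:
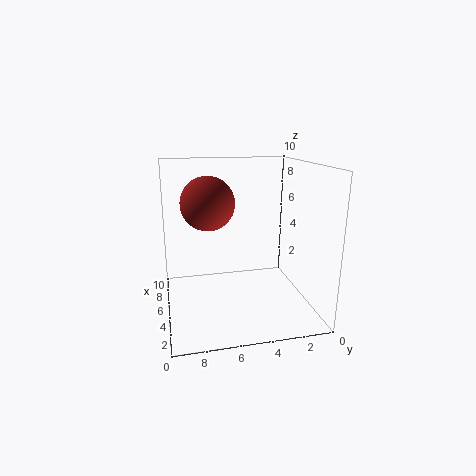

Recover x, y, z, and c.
x = 7.25
y = 6.75
z = 7
c = 'brown'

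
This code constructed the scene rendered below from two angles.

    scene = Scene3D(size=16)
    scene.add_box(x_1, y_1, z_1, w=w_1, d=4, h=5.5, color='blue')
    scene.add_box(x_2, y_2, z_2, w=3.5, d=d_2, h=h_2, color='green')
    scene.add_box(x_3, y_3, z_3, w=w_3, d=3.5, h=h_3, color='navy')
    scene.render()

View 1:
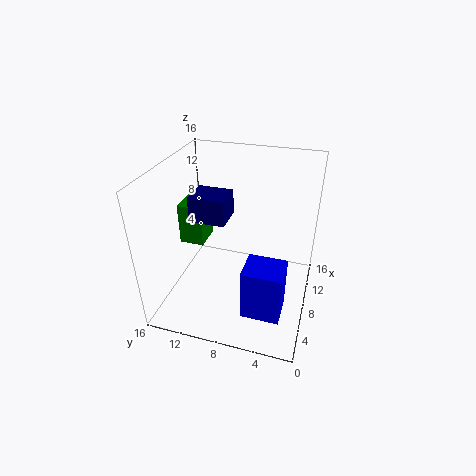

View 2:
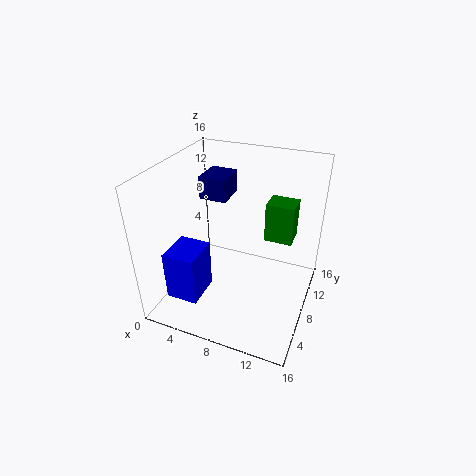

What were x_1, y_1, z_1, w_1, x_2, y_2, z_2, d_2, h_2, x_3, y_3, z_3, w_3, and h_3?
x_1 = 2; y_1 = 2; z_1 = 2.5; w_1 = 3.5; x_2 = 9.5; y_2 = 13; z_2 = 5; d_2 = 3; h_2 = 5; x_3 = 3.5; y_3 = 8; z_3 = 12; w_3 = 3; h_3 = 2.5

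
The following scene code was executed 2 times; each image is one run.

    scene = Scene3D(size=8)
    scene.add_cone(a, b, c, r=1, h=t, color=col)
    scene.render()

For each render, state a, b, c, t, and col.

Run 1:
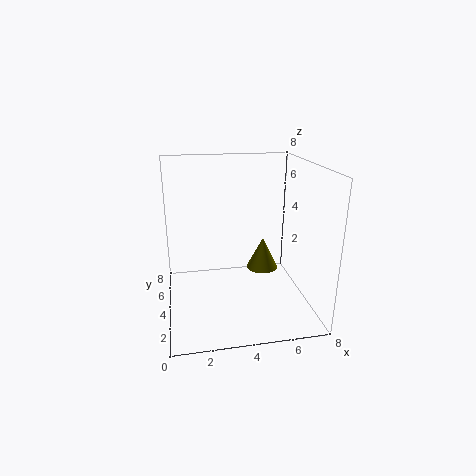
a = 6, b = 6, c = 1, t = 2, col = 'olive'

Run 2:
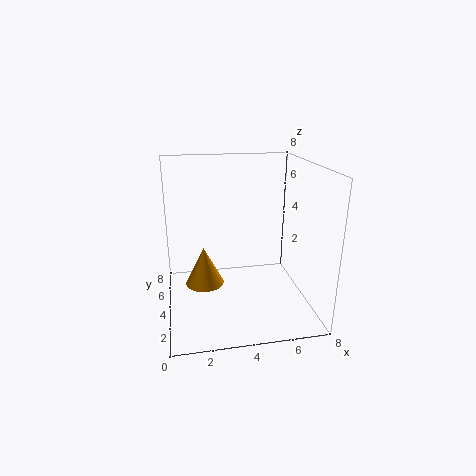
a = 2, b = 3, c = 2, t = 2, col = 'orange'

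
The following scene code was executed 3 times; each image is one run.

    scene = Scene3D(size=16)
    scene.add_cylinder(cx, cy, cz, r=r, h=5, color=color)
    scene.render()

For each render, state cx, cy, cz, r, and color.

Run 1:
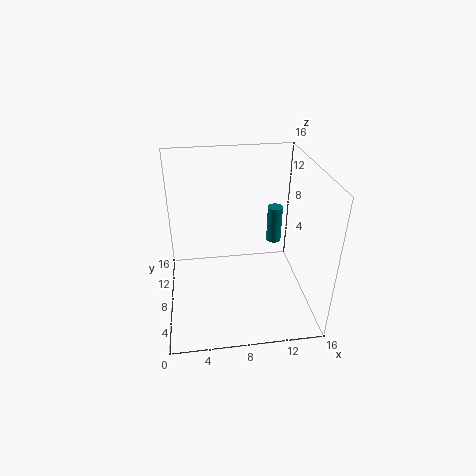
cx = 14; cy = 15; cz = 3; r = 1; color = 'teal'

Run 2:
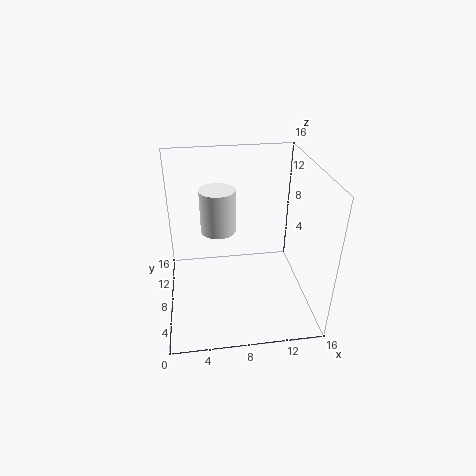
cx = 6; cy = 10; cz = 8; r = 2; color = 'white'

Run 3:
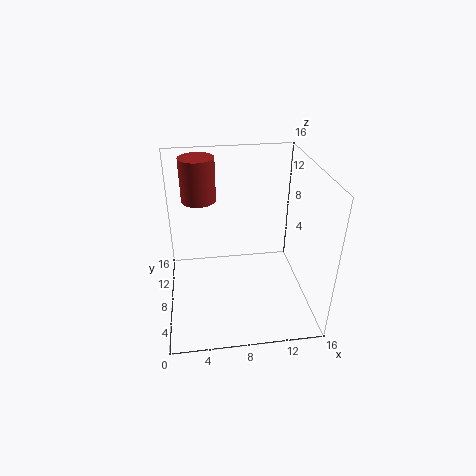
cx = 4; cy = 12; cz = 11; r = 2; color = 'brown'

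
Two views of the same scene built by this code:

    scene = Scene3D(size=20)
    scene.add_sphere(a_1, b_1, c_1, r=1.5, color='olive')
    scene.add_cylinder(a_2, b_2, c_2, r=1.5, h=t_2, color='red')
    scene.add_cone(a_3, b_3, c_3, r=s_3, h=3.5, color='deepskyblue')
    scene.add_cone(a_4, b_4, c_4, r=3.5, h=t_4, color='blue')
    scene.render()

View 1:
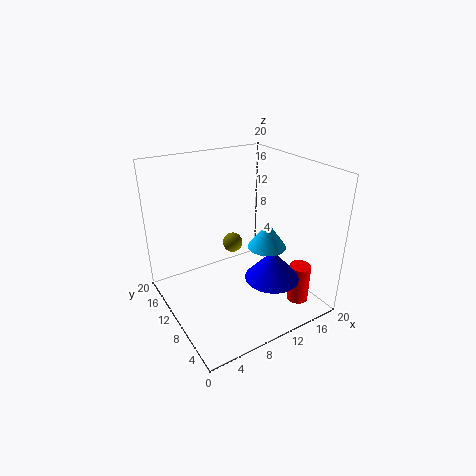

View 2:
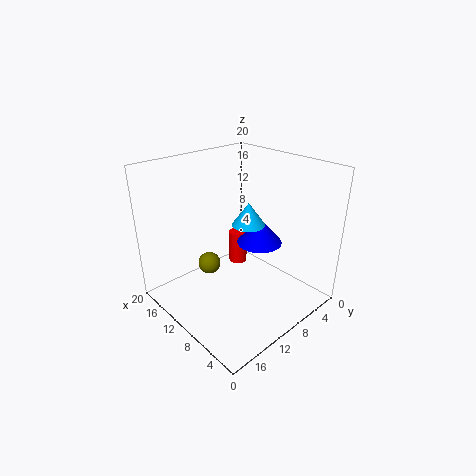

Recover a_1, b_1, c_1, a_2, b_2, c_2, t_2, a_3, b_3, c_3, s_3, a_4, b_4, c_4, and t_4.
a_1 = 11.5
b_1 = 14
c_1 = 7
a_2 = 16.5
b_2 = 4
c_2 = 1
t_2 = 5.5
a_3 = 12
b_3 = 6
c_3 = 10
s_3 = 2.5
a_4 = 11.5
b_4 = 4
c_4 = 6.5
t_4 = 4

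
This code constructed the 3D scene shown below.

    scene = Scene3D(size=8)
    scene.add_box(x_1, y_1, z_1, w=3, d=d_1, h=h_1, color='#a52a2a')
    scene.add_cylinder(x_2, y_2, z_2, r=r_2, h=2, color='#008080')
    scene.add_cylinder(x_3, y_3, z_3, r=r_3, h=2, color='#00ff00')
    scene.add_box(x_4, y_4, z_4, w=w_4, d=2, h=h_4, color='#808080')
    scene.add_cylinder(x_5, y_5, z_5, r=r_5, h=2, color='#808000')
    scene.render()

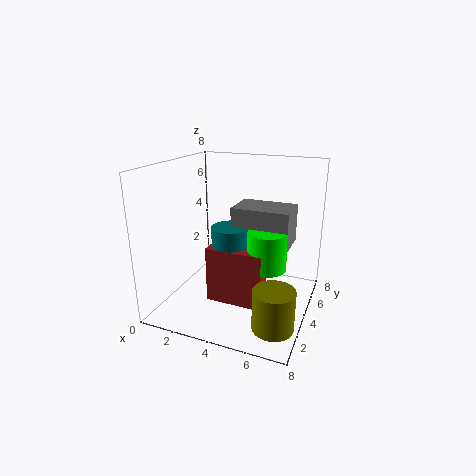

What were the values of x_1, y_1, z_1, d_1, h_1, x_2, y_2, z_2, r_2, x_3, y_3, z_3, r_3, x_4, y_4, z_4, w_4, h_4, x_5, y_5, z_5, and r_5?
x_1 = 3, y_1 = 2, z_1 = 1, d_1 = 1, h_1 = 3, x_2 = 4, y_2 = 3, z_2 = 3, r_2 = 1, x_3 = 6, y_3 = 3, z_3 = 3, r_3 = 1, x_4 = 4, y_4 = 3, z_4 = 4, w_4 = 3, h_4 = 2, x_5 = 7, y_5 = 1, z_5 = 1, r_5 = 1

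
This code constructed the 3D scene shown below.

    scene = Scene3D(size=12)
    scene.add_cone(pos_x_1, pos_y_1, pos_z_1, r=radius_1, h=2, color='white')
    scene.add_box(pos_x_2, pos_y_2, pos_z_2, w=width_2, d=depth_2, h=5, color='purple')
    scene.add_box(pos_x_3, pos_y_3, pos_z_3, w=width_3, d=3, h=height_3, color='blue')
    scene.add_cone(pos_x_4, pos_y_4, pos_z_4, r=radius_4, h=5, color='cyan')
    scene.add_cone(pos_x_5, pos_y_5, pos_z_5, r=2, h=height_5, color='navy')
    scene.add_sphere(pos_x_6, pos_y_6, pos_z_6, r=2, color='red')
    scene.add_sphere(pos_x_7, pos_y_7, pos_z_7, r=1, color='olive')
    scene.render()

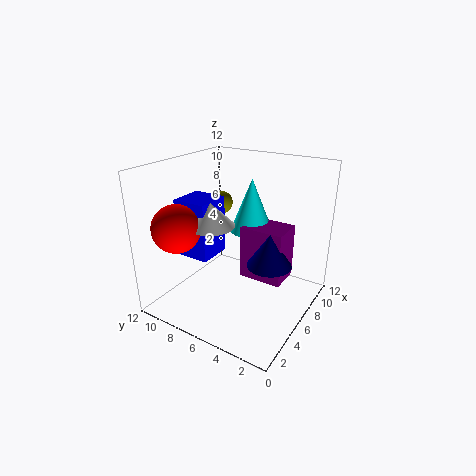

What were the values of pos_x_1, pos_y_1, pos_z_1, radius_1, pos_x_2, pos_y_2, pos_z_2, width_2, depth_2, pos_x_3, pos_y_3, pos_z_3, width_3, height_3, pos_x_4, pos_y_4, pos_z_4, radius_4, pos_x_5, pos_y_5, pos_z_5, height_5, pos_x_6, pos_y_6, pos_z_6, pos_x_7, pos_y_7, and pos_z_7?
pos_x_1 = 5, pos_y_1 = 8, pos_z_1 = 7, radius_1 = 2, pos_x_2 = 8, pos_y_2 = 3, pos_z_2 = 1, width_2 = 3, depth_2 = 4, pos_x_3 = 4, pos_y_3 = 8, pos_z_3 = 4, width_3 = 3, height_3 = 5, pos_x_4 = 10, pos_y_4 = 7, pos_z_4 = 5, radius_4 = 2, pos_x_5 = 8, pos_y_5 = 4, pos_z_5 = 3, height_5 = 3, pos_x_6 = 3, pos_y_6 = 10, pos_z_6 = 7, pos_x_7 = 8, pos_y_7 = 9, pos_z_7 = 8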